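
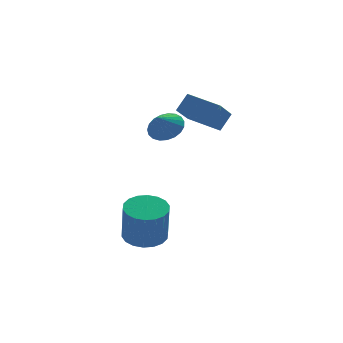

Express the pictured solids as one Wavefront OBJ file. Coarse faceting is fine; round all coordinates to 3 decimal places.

v 0.301 0.568 3.883
v 0.969 0.775 4.653
v -0.482 2.087 4.155
v 0.186 2.294 4.924
v 1.234 1.226 2.896
v 1.902 1.433 3.665
v 0.451 2.745 3.167
v 1.119 2.952 3.937
v -0.936 2.177 3.209
v -0.397 1.512 3.365
v -1.504 1.903 4.011
v -0.248 1.777 3.561
v -0.218 2.111 3.696
v -0.312 2.457 3.747
v -0.514 2.754 3.705
v -0.789 2.951 3.577
v -1.09 3.014 3.386
v -1.364 2.933 3.164
v -1.564 2.72 2.95
v -1.655 2.414 2.781
v -1.622 2.066 2.686
v -1.47 1.738 2.681
v -1.227 1.485 2.768
v -0.932 1.352 2.931
v -0.639 1.362 3.142
v -2.951 0.279 -2.06
v -2.224 -0.401 -2.156
v -2.362 -0.819 -0.236
v -3.089 -0.139 -0.14
v -2 -0.029 -2.059
v -2.137 -0.447 -0.139
v -1.964 0.404 -1.962
v -2.101 -0.014 -0.042
v -2.123 0.812 -1.885
v -2.261 0.394 0.035
v -2.447 1.115 -1.842
v -2.585 0.697 0.078
v -2.87 1.252 -1.843
v -3.008 0.834 0.078
v -3.31 1.196 -1.886
v -3.447 0.778 0.034
v -3.678 0.959 -1.964
v -3.816 0.541 -0.044
v -3.903 0.587 -2.061
v -4.04 0.169 -0.141
v -3.939 0.154 -2.158
v -4.076 -0.264 -0.238
v -3.779 -0.254 -2.235
v -3.917 -0.672 -0.315
v -3.455 -0.557 -2.278
v -3.593 -0.975 -0.358
v -3.032 -0.694 -2.278
v -3.17 -1.112 -0.357
v -2.593 -0.638 -2.234
v -2.73 -1.056 -0.314
f 2 4 1
f 5 2 1
f 1 4 3
f 3 5 1
f 2 8 4
f 6 2 5
f 6 8 2
f 4 8 3
f 7 5 3
f 3 8 7
f 7 6 5
f 8 6 7
f 10 9 12
f 10 12 11
f 12 9 13
f 12 13 11
f 13 9 14
f 13 14 11
f 14 9 15
f 14 15 11
f 15 9 16
f 15 16 11
f 16 9 17
f 16 17 11
f 17 9 18
f 17 18 11
f 18 9 19
f 18 19 11
f 19 9 20
f 19 20 11
f 20 9 21
f 20 21 11
f 21 9 22
f 21 22 11
f 22 9 23
f 22 23 11
f 23 9 24
f 23 24 11
f 24 9 25
f 24 25 11
f 25 9 10
f 25 10 11
f 27 26 30
f 27 30 28
f 28 30 31
f 28 31 29
f 30 26 32
f 30 32 31
f 31 32 33
f 31 33 29
f 32 26 34
f 32 34 33
f 33 34 35
f 33 35 29
f 34 26 36
f 34 36 35
f 35 36 37
f 35 37 29
f 36 26 38
f 36 38 37
f 37 38 39
f 37 39 29
f 38 26 40
f 38 40 39
f 39 40 41
f 39 41 29
f 40 26 42
f 40 42 41
f 41 42 43
f 41 43 29
f 42 26 44
f 42 44 43
f 43 44 45
f 43 45 29
f 44 26 46
f 44 46 45
f 45 46 47
f 45 47 29
f 46 26 48
f 46 48 47
f 47 48 49
f 47 49 29
f 48 26 50
f 48 50 49
f 49 50 51
f 49 51 29
f 50 26 52
f 50 52 51
f 51 52 53
f 51 53 29
f 52 26 54
f 52 54 53
f 53 54 55
f 53 55 29
f 54 26 27
f 54 27 55
f 55 27 28
f 55 28 29



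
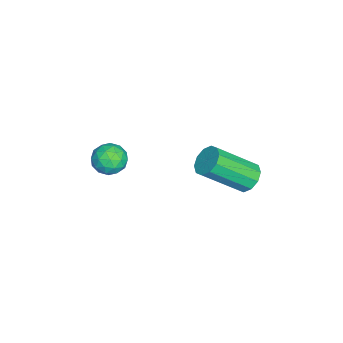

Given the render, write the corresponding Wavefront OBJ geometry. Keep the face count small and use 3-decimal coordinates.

v -2.55 -1.764 3.745
v -2.073 -1.385 3.413
v -1.747 -2.215 4.387
v -1.27 -1.836 4.055
v -1.729 -1.527 4.473
v -2.226 -1.248 4.076
v -1.594 -2.352 3.724
v -2.091 -2.073 3.327
v -1.482 -1.749 3.4
v -1.565 -1.239 3.863
v -2.255 -2.361 3.937
v -2.338 -1.851 4.4
v -2.382 -1.535 3.522
v -1.438 -2.065 4.278
v -1.708 -1.883 4.523
v -1.427 -1.661 4.328
v -2.472 -1.454 3.912
v -2.191 -1.231 3.717
v -1.989 -1.315 4.34
v -1.629 -2.369 4.083
v -1.348 -2.146 3.888
v -2.393 -1.939 3.472
v -2.112 -1.717 3.277
v -1.831 -2.285 3.46
v -1.754 -1.526 3.32
v -1.282 -1.791 3.698
v -1.473 -2.095 3.503
v -1.764 -1.931 3.27
v -1.803 -1.226 3.592
v -1.331 -1.491 3.97
v -1.601 -1.309 4.215
v -1.893 -1.145 3.982
v -1.456 -1.44 3.585
v -2.489 -2.109 3.83
v -2.017 -2.374 4.208
v -1.927 -2.455 3.818
v -2.219 -2.291 3.585
v -2.538 -1.809 4.102
v -2.066 -2.074 4.48
v -2.056 -1.669 4.53
v -2.347 -1.505 4.297
v -2.364 -2.16 4.215
v -2.876 2.937 2.713
v -2.261 3.145 2.682
v -1.729 1.75 3.937
v -2.344 1.543 3.967
v -2.444 3.343 2.98
v -1.912 1.948 4.235
v -2.792 3.386 3.176
v -2.26 1.991 4.43
v -3.172 3.258 3.195
v -2.64 1.863 4.449
v -3.439 3.007 3.029
v -2.907 1.612 4.284
v -3.491 2.73 2.743
v -2.959 1.335 3.998
v -3.308 2.532 2.445
v -2.776 1.137 3.7
v -2.96 2.489 2.25
v -2.428 1.094 3.504
v -2.58 2.617 2.231
v -2.048 1.222 3.485
v -2.313 2.868 2.396
v -1.781 1.473 3.651
f 1 38 17
f 38 12 41
f 17 41 6
f 38 41 17
f 1 17 13
f 17 6 18
f 13 18 2
f 17 18 13
f 1 13 22
f 13 2 23
f 22 23 8
f 13 23 22
f 1 22 34
f 22 8 37
f 34 37 11
f 22 37 34
f 1 34 38
f 34 11 42
f 38 42 12
f 34 42 38
f 2 18 29
f 18 6 32
f 29 32 10
f 18 32 29
f 6 41 19
f 41 12 40
f 19 40 5
f 41 40 19
f 12 42 39
f 42 11 35
f 39 35 3
f 42 35 39
f 11 37 36
f 37 8 24
f 36 24 7
f 37 24 36
f 8 23 28
f 23 2 25
f 28 25 9
f 23 25 28
f 4 30 16
f 30 10 31
f 16 31 5
f 30 31 16
f 4 16 14
f 16 5 15
f 14 15 3
f 16 15 14
f 4 14 21
f 14 3 20
f 21 20 7
f 14 20 21
f 4 21 26
f 21 7 27
f 26 27 9
f 21 27 26
f 4 26 30
f 26 9 33
f 30 33 10
f 26 33 30
f 5 31 19
f 31 10 32
f 19 32 6
f 31 32 19
f 3 15 39
f 15 5 40
f 39 40 12
f 15 40 39
f 7 20 36
f 20 3 35
f 36 35 11
f 20 35 36
f 9 27 28
f 27 7 24
f 28 24 8
f 27 24 28
f 10 33 29
f 33 9 25
f 29 25 2
f 33 25 29
f 44 43 47
f 44 47 45
f 45 47 48
f 45 48 46
f 47 43 49
f 47 49 48
f 48 49 50
f 48 50 46
f 49 43 51
f 49 51 50
f 50 51 52
f 50 52 46
f 51 43 53
f 51 53 52
f 52 53 54
f 52 54 46
f 53 43 55
f 53 55 54
f 54 55 56
f 54 56 46
f 55 43 57
f 55 57 56
f 56 57 58
f 56 58 46
f 57 43 59
f 57 59 58
f 58 59 60
f 58 60 46
f 59 43 61
f 59 61 60
f 60 61 62
f 60 62 46
f 61 43 63
f 61 63 62
f 62 63 64
f 62 64 46
f 63 43 44
f 63 44 64
f 64 44 45
f 64 45 46



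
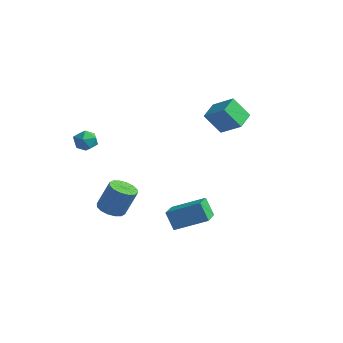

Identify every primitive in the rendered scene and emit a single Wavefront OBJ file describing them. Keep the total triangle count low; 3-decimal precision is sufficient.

v -1.764 -2.873 1.775
v -1.208 -3.321 1.816
v -2.352 -3.659 1.164
v -1.796 -4.107 1.205
v -2.176 -3.954 1.791
v -1.813 -3.468 2.169
v -1.747 -3.512 0.811
v -1.384 -3.026 1.189
v -1.198 -3.716 1.221
v -1.463 -3.989 1.826
v -2.097 -2.991 1.154
v -2.362 -3.264 1.759
v -2.023 -1.509 -4.292
v -1.263 -1.531 -4.539
v -0.736 -1.114 -2.955
v -1.497 -1.091 -2.708
v -1.384 -1.14 -4.601
v -0.858 -0.723 -3.018
v -1.677 -0.848 -4.581
v -1.151 -0.431 -2.997
v -2.063 -0.733 -4.483
v -1.536 -0.316 -2.899
v -2.438 -0.826 -4.334
v -1.911 -0.409 -2.75
v -2.702 -1.102 -4.173
v -2.175 -0.684 -2.59
v -2.784 -1.486 -4.045
v -2.257 -1.069 -2.461
v -2.662 -1.877 -3.982
v -2.136 -1.46 -2.399
v -2.369 -2.169 -4.003
v -1.843 -1.752 -2.419
v -1.984 -2.284 -4.101
v -1.457 -1.867 -2.517
v -1.609 -2.191 -4.25
v -1.082 -1.774 -2.666
v -1.345 -1.916 -4.41
v -0.818 -1.498 -2.827
v 2.658 -1.43 -3.692
v 2.108 -1.424 -2.682
v 3.988 -0.381 -2.974
v 3.439 -0.375 -1.964
v 3.481 -2.785 -3.236
v 2.932 -2.779 -2.226
v 4.812 -1.736 -2.518
v 4.262 -1.73 -1.508
v 1.42 3.094 0.727
v 0.75 2.529 1.907
v 1.078 4.205 1.064
v 0.408 3.64 2.244
v 2.652 3.24 1.496
v 1.982 2.675 2.676
v 2.31 4.351 1.833
v 1.64 3.786 3.013
f 1 12 6
f 1 6 2
f 1 2 8
f 1 8 11
f 1 11 12
f 2 6 10
f 6 12 5
f 12 11 3
f 11 8 7
f 8 2 9
f 4 10 5
f 4 5 3
f 4 3 7
f 4 7 9
f 4 9 10
f 5 10 6
f 3 5 12
f 7 3 11
f 9 7 8
f 10 9 2
f 14 13 17
f 14 17 15
f 15 17 18
f 15 18 16
f 17 13 19
f 17 19 18
f 18 19 20
f 18 20 16
f 19 13 21
f 19 21 20
f 20 21 22
f 20 22 16
f 21 13 23
f 21 23 22
f 22 23 24
f 22 24 16
f 23 13 25
f 23 25 24
f 24 25 26
f 24 26 16
f 25 13 27
f 25 27 26
f 26 27 28
f 26 28 16
f 27 13 29
f 27 29 28
f 28 29 30
f 28 30 16
f 29 13 31
f 29 31 30
f 30 31 32
f 30 32 16
f 31 13 33
f 31 33 32
f 32 33 34
f 32 34 16
f 33 13 35
f 33 35 34
f 34 35 36
f 34 36 16
f 35 13 37
f 35 37 36
f 36 37 38
f 36 38 16
f 37 13 14
f 37 14 38
f 38 14 15
f 38 15 16
f 40 42 39
f 43 40 39
f 39 42 41
f 41 43 39
f 40 46 42
f 44 40 43
f 44 46 40
f 42 46 41
f 45 43 41
f 41 46 45
f 45 44 43
f 46 44 45
f 48 50 47
f 51 48 47
f 47 50 49
f 49 51 47
f 48 54 50
f 52 48 51
f 52 54 48
f 50 54 49
f 53 51 49
f 49 54 53
f 53 52 51
f 54 52 53



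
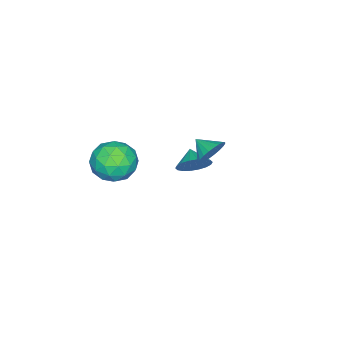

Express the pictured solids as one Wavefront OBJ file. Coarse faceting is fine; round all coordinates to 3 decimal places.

v -2.443 0.838 -3.344
v -1.724 0.53 -2.769
v -3.137 0.202 -2.816
v -1.877 0.873 -2.557
v -2.142 1.21 -2.5
v -2.466 1.472 -2.61
v -2.786 1.609 -2.866
v -3.037 1.594 -3.216
v -3.171 1.428 -3.592
v -3.161 1.146 -3.919
v -3.008 0.803 -4.131
v -2.743 0.467 -4.188
v -2.419 0.204 -4.077
v -2.099 0.067 -3.822
v -1.848 0.083 -3.471
v -1.714 0.248 -3.096
v 3.478 0.914 0.642
v 4.143 1.106 1.685
v 3.597 -1.086 0.935
v 4.262 -0.894 1.978
v 3.051 -0.58 1.941
v 2.977 0.656 1.76
v 4.763 -0.636 0.86
v 4.689 0.6 0.679
v 4.936 0.148 1.82
v 3.879 0.183 2.487
v 3.861 -0.163 0.133
v 2.804 -0.128 0.8
v 3.8 1.185 1.138
v 3.94 -1.165 1.482
v 3.229 -0.981 1.46
v 3.619 -0.868 2.073
v 3.115 0.921 1.182
v 3.506 1.034 1.794
v 2.864 0.043 1.945
v 4.234 -1.014 0.826
v 4.625 -0.901 1.438
v 4.121 0.888 0.547
v 4.511 1.001 1.16
v 4.876 -0.023 0.675
v 4.657 0.736 1.83
v 4.727 -0.44 2.002
v 5.021 -0.288 1.345
v 4.978 0.438 1.239
v 4.035 0.756 2.222
v 4.105 -0.419 2.395
v 3.394 -0.235 2.373
v 3.35 0.491 2.266
v 4.502 0.193 2.302
v 3.635 0.439 0.225
v 3.705 -0.736 0.398
v 4.39 -0.471 0.354
v 4.346 0.255 0.247
v 3.013 0.46 0.618
v 3.083 -0.716 0.79
v 2.762 -0.418 1.381
v 2.719 0.308 1.275
v 3.238 -0.173 0.318
v 1.862 4.2 2.23
v 2.205 3.783 1.523
v 1.658 3.22 2.71
v 2.487 3.822 1.722
v 2.674 3.918 1.999
v 2.737 4.058 2.31
v 2.666 4.219 2.61
v 2.474 4.377 2.852
v 2.188 4.509 2.999
v 1.852 4.593 3.029
v 1.518 4.617 2.937
v 1.236 4.578 2.738
v 1.05 4.482 2.461
v 0.987 4.342 2.15
v 1.057 4.181 1.85
v 1.25 4.023 1.609
v 1.536 3.891 1.462
v 1.871 3.807 1.432
f 2 1 4
f 2 4 3
f 4 1 5
f 4 5 3
f 5 1 6
f 5 6 3
f 6 1 7
f 6 7 3
f 7 1 8
f 7 8 3
f 8 1 9
f 8 9 3
f 9 1 10
f 9 10 3
f 10 1 11
f 10 11 3
f 11 1 12
f 11 12 3
f 12 1 13
f 12 13 3
f 13 1 14
f 13 14 3
f 14 1 15
f 14 15 3
f 15 1 16
f 15 16 3
f 16 1 2
f 16 2 3
f 17 54 33
f 54 28 57
f 33 57 22
f 54 57 33
f 17 33 29
f 33 22 34
f 29 34 18
f 33 34 29
f 17 29 38
f 29 18 39
f 38 39 24
f 29 39 38
f 17 38 50
f 38 24 53
f 50 53 27
f 38 53 50
f 17 50 54
f 50 27 58
f 54 58 28
f 50 58 54
f 18 34 45
f 34 22 48
f 45 48 26
f 34 48 45
f 22 57 35
f 57 28 56
f 35 56 21
f 57 56 35
f 28 58 55
f 58 27 51
f 55 51 19
f 58 51 55
f 27 53 52
f 53 24 40
f 52 40 23
f 53 40 52
f 24 39 44
f 39 18 41
f 44 41 25
f 39 41 44
f 20 46 32
f 46 26 47
f 32 47 21
f 46 47 32
f 20 32 30
f 32 21 31
f 30 31 19
f 32 31 30
f 20 30 37
f 30 19 36
f 37 36 23
f 30 36 37
f 20 37 42
f 37 23 43
f 42 43 25
f 37 43 42
f 20 42 46
f 42 25 49
f 46 49 26
f 42 49 46
f 21 47 35
f 47 26 48
f 35 48 22
f 47 48 35
f 19 31 55
f 31 21 56
f 55 56 28
f 31 56 55
f 23 36 52
f 36 19 51
f 52 51 27
f 36 51 52
f 25 43 44
f 43 23 40
f 44 40 24
f 43 40 44
f 26 49 45
f 49 25 41
f 45 41 18
f 49 41 45
f 60 59 62
f 60 62 61
f 62 59 63
f 62 63 61
f 63 59 64
f 63 64 61
f 64 59 65
f 64 65 61
f 65 59 66
f 65 66 61
f 66 59 67
f 66 67 61
f 67 59 68
f 67 68 61
f 68 59 69
f 68 69 61
f 69 59 70
f 69 70 61
f 70 59 71
f 70 71 61
f 71 59 72
f 71 72 61
f 72 59 73
f 72 73 61
f 73 59 74
f 73 74 61
f 74 59 75
f 74 75 61
f 75 59 76
f 75 76 61
f 76 59 60
f 76 60 61



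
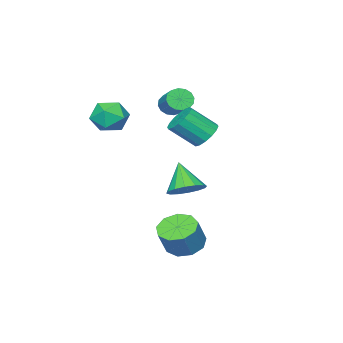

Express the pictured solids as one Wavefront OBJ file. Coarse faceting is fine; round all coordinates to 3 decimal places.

v 0.449 -2.191 1.954
v 1.177 -2.684 1.397
v -0.337 -3.656 2.223
v 0.391 -4.149 1.666
v 0.633 -3.739 2.591
v 1.119 -2.834 2.425
v -0.279 -3.506 1.195
v 0.207 -2.601 1.029
v 0.727 -3.497 0.927
v 1.291 -3.641 1.791
v -0.451 -2.699 1.829
v 0.113 -2.843 2.693
v -1.864 0.833 0.979
v -1.163 1.057 0.594
v -0.275 0.17 1.696
v -0.976 -0.053 2.081
v -1.229 1.361 0.891
v -0.341 0.474 1.993
v -1.465 1.523 1.212
v -0.576 0.636 2.314
v -1.807 1.5 1.47
v -0.919 0.613 2.572
v -2.165 1.299 1.597
v -1.277 0.412 2.698
v -2.442 0.973 1.558
v -1.554 0.086 2.66
v -2.565 0.61 1.364
v -1.677 -0.277 2.466
v -2.499 0.306 1.067
v -1.611 -0.581 2.169
v -2.264 0.144 0.746
v -1.375 -0.743 1.848
v -1.921 0.167 0.488
v -1.033 -0.72 1.59
v -1.563 0.368 0.362
v -0.675 -0.519 1.463
v -1.286 0.694 0.4
v -0.398 -0.193 1.502
v 1.215 2.367 -4.514
v 2.016 1.972 -4.917
v 2.746 2.138 -3.629
v 1.945 2.533 -3.226
v 2.019 2.637 -5.005
v 2.749 2.803 -3.716
v 1.646 3.175 -4.863
v 2.376 3.341 -3.574
v 1.071 3.336 -4.557
v 1.801 3.501 -3.269
v 0.564 3.043 -4.232
v 1.294 3.209 -2.944
v 0.361 2.434 -4.039
v 1.091 2.6 -2.75
v 0.558 1.794 -4.068
v 1.288 1.959 -2.779
v 1.062 1.422 -4.306
v 1.792 1.588 -3.018
v 1.638 1.492 -4.641
v 2.368 1.658 -3.353
v -2.631 -1.105 -3.267
v -1.949 -1.784 -3.496
v -3.069 -2.035 -1.813
v -1.703 -1.443 -3.203
v -1.706 -1.011 -2.928
v -1.957 -0.604 -2.743
v -2.388 -0.331 -2.698
v -2.885 -0.266 -2.806
v -3.314 -0.425 -3.037
v -3.56 -0.767 -3.33
v -3.557 -1.199 -3.605
v -3.306 -1.606 -3.79
v -2.874 -1.878 -3.835
v -2.377 -1.943 -3.727
v -4.262 -3.597 1.357
v -3.821 -3.521 0.819
v -3.057 -2.247 1.625
v -3.498 -2.323 2.163
v -4.101 -3.304 0.742
v -3.337 -2.03 1.548
v -4.424 -3.166 0.83
v -3.661 -1.892 1.636
v -4.704 -3.144 1.059
v -3.94 -1.869 1.865
v -4.865 -3.242 1.368
v -4.102 -1.968 2.174
v -4.865 -3.436 1.674
v -4.101 -2.162 2.48
v -4.703 -3.673 1.895
v -3.939 -2.399 2.701
v -4.423 -3.89 1.972
v -3.659 -2.616 2.778
v -4.099 -4.028 1.884
v -3.336 -2.754 2.69
v -3.82 -4.051 1.655
v -3.056 -2.776 2.461
v -3.658 -3.952 1.346
v -2.895 -2.678 2.152
v -3.659 -3.758 1.04
v -2.895 -2.484 1.846
f 1 12 6
f 1 6 2
f 1 2 8
f 1 8 11
f 1 11 12
f 2 6 10
f 6 12 5
f 12 11 3
f 11 8 7
f 8 2 9
f 4 10 5
f 4 5 3
f 4 3 7
f 4 7 9
f 4 9 10
f 5 10 6
f 3 5 12
f 7 3 11
f 9 7 8
f 10 9 2
f 14 13 17
f 14 17 15
f 15 17 18
f 15 18 16
f 17 13 19
f 17 19 18
f 18 19 20
f 18 20 16
f 19 13 21
f 19 21 20
f 20 21 22
f 20 22 16
f 21 13 23
f 21 23 22
f 22 23 24
f 22 24 16
f 23 13 25
f 23 25 24
f 24 25 26
f 24 26 16
f 25 13 27
f 25 27 26
f 26 27 28
f 26 28 16
f 27 13 29
f 27 29 28
f 28 29 30
f 28 30 16
f 29 13 31
f 29 31 30
f 30 31 32
f 30 32 16
f 31 13 33
f 31 33 32
f 32 33 34
f 32 34 16
f 33 13 35
f 33 35 34
f 34 35 36
f 34 36 16
f 35 13 37
f 35 37 36
f 36 37 38
f 36 38 16
f 37 13 14
f 37 14 38
f 38 14 15
f 38 15 16
f 40 39 43
f 40 43 41
f 41 43 44
f 41 44 42
f 43 39 45
f 43 45 44
f 44 45 46
f 44 46 42
f 45 39 47
f 45 47 46
f 46 47 48
f 46 48 42
f 47 39 49
f 47 49 48
f 48 49 50
f 48 50 42
f 49 39 51
f 49 51 50
f 50 51 52
f 50 52 42
f 51 39 53
f 51 53 52
f 52 53 54
f 52 54 42
f 53 39 55
f 53 55 54
f 54 55 56
f 54 56 42
f 55 39 57
f 55 57 56
f 56 57 58
f 56 58 42
f 57 39 40
f 57 40 58
f 58 40 41
f 58 41 42
f 60 59 62
f 60 62 61
f 62 59 63
f 62 63 61
f 63 59 64
f 63 64 61
f 64 59 65
f 64 65 61
f 65 59 66
f 65 66 61
f 66 59 67
f 66 67 61
f 67 59 68
f 67 68 61
f 68 59 69
f 68 69 61
f 69 59 70
f 69 70 61
f 70 59 71
f 70 71 61
f 71 59 72
f 71 72 61
f 72 59 60
f 72 60 61
f 74 73 77
f 74 77 75
f 75 77 78
f 75 78 76
f 77 73 79
f 77 79 78
f 78 79 80
f 78 80 76
f 79 73 81
f 79 81 80
f 80 81 82
f 80 82 76
f 81 73 83
f 81 83 82
f 82 83 84
f 82 84 76
f 83 73 85
f 83 85 84
f 84 85 86
f 84 86 76
f 85 73 87
f 85 87 86
f 86 87 88
f 86 88 76
f 87 73 89
f 87 89 88
f 88 89 90
f 88 90 76
f 89 73 91
f 89 91 90
f 90 91 92
f 90 92 76
f 91 73 93
f 91 93 92
f 92 93 94
f 92 94 76
f 93 73 95
f 93 95 94
f 94 95 96
f 94 96 76
f 95 73 97
f 95 97 96
f 96 97 98
f 96 98 76
f 97 73 74
f 97 74 98
f 98 74 75
f 98 75 76



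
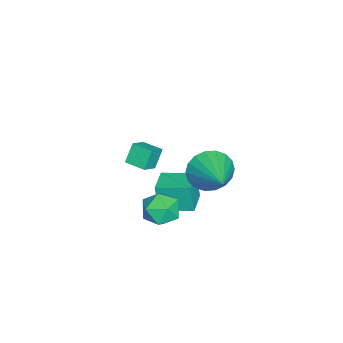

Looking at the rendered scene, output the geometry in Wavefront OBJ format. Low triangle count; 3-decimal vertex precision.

v 2.689 1.041 2.185
v 3.223 0.572 1.57
v 4.171 1.799 2.895
v 3.138 0.928 1.367
v 2.964 1.306 1.326
v 2.736 1.632 1.456
v 2.498 1.841 1.729
v 2.298 1.891 2.093
v 2.176 1.773 2.475
v 2.155 1.511 2.8
v 2.239 1.155 3.003
v 2.413 0.776 3.044
v 2.641 0.45 2.915
v 2.879 0.242 2.641
v 3.079 0.191 2.277
v 3.202 0.309 1.895
v -1.766 -2.848 -1.994
v -2.259 -2.642 -1.185
v -1.438 -1.988 -2.013
v -1.931 -1.783 -1.203
v -1.029 -3.117 -1.477
v -1.522 -2.912 -0.667
v -0.701 -2.258 -1.495
v -1.194 -2.052 -0.686
v 0.295 -1.206 -1.989
v 0.152 -1.384 -0.74
v 0.255 0.19 -1.795
v 0.113 0.012 -0.546
v 1.467 -1.192 -1.854
v 1.325 -1.37 -0.605
v 1.428 0.204 -1.66
v 1.285 0.026 -0.411
v 2.902 -0.114 0.425
v 3.454 0.017 -0.197
v 2.986 -1.457 0.217
v 3.538 -1.326 -0.405
v 3.758 -1.172 0.392
v 3.706 -0.342 0.521
v 2.734 -1.098 -0.501
v 2.682 -0.268 -0.372
v 3.35 -0.591 -0.769
v 3.983 -0.637 -0.217
v 2.457 -0.803 0.237
v 3.09 -0.849 0.789
f 2 1 4
f 2 4 3
f 4 1 5
f 4 5 3
f 5 1 6
f 5 6 3
f 6 1 7
f 6 7 3
f 7 1 8
f 7 8 3
f 8 1 9
f 8 9 3
f 9 1 10
f 9 10 3
f 10 1 11
f 10 11 3
f 11 1 12
f 11 12 3
f 12 1 13
f 12 13 3
f 13 1 14
f 13 14 3
f 14 1 15
f 14 15 3
f 15 1 16
f 15 16 3
f 16 1 2
f 16 2 3
f 18 20 17
f 21 18 17
f 17 20 19
f 19 21 17
f 18 24 20
f 22 18 21
f 22 24 18
f 20 24 19
f 23 21 19
f 19 24 23
f 23 22 21
f 24 22 23
f 26 28 25
f 29 26 25
f 25 28 27
f 27 29 25
f 26 32 28
f 30 26 29
f 30 32 26
f 28 32 27
f 31 29 27
f 27 32 31
f 31 30 29
f 32 30 31
f 33 44 38
f 33 38 34
f 33 34 40
f 33 40 43
f 33 43 44
f 34 38 42
f 38 44 37
f 44 43 35
f 43 40 39
f 40 34 41
f 36 42 37
f 36 37 35
f 36 35 39
f 36 39 41
f 36 41 42
f 37 42 38
f 35 37 44
f 39 35 43
f 41 39 40
f 42 41 34



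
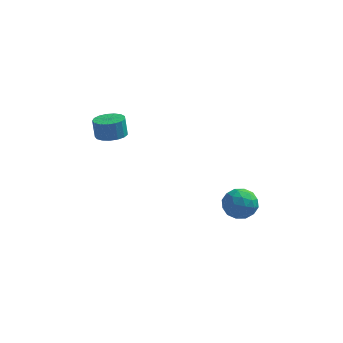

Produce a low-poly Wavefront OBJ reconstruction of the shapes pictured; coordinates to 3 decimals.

v 2.782 -2.039 -2.743
v 3.786 -1.985 -2.262
v 3.474 -3.035 -4.078
v 4.478 -2.981 -3.597
v 3.661 -3.568 -3.117
v 3.233 -2.953 -2.292
v 4.027 -2.067 -4.048
v 3.599 -1.452 -3.223
v 4.555 -2.003 -3.069
v 4.329 -2.931 -2.494
v 2.931 -2.089 -3.846
v 2.705 -3.017 -3.271
v 3.223 -1.925 -2.386
v 4.037 -3.095 -3.954
v 3.556 -3.44 -3.673
v 4.147 -3.409 -3.39
v 2.898 -2.493 -2.403
v 3.489 -2.462 -2.121
v 3.415 -3.392 -2.623
v 3.771 -2.558 -4.219
v 4.362 -2.527 -3.937
v 3.113 -1.611 -2.95
v 3.704 -1.58 -2.667
v 3.845 -1.628 -3.717
v 4.266 -1.904 -2.577
v 4.672 -2.489 -3.361
v 4.407 -1.952 -3.626
v 4.156 -1.59 -3.141
v 4.133 -2.449 -2.239
v 4.539 -3.034 -3.023
v 4.059 -3.379 -2.741
v 3.808 -3.017 -2.257
v 4.585 -2.459 -2.713
v 2.721 -1.986 -3.317
v 3.127 -2.571 -4.101
v 3.452 -2.003 -4.083
v 3.201 -1.641 -3.599
v 2.588 -2.531 -2.979
v 2.994 -3.116 -3.763
v 3.104 -3.43 -3.199
v 2.853 -3.068 -2.714
v 2.675 -2.561 -3.627
v -3.666 -2.66 1.848
v -3.15 -3.411 2.035
v -3.319 -3.231 3.22
v -3.834 -2.48 3.032
v -2.854 -3.078 2.027
v -3.023 -2.898 3.211
v -2.745 -2.649 1.977
v -2.914 -2.47 3.162
v -2.846 -2.223 1.898
v -3.015 -2.043 3.083
v -3.135 -1.897 1.808
v -3.304 -1.717 2.992
v -3.546 -1.746 1.726
v -3.715 -1.566 2.911
v -3.984 -1.804 1.672
v -4.153 -1.624 2.857
v -4.349 -2.058 1.659
v -4.518 -1.878 2.843
v -4.557 -2.45 1.689
v -4.726 -2.27 2.873
v -4.562 -2.89 1.755
v -4.731 -2.71 2.939
v -4.361 -3.278 1.842
v -4.53 -3.098 3.027
v -4 -3.523 1.931
v -4.169 -3.344 3.116
v -3.563 -3.572 2.001
v -3.732 -3.392 3.185
f 1 38 17
f 38 12 41
f 17 41 6
f 38 41 17
f 1 17 13
f 17 6 18
f 13 18 2
f 17 18 13
f 1 13 22
f 13 2 23
f 22 23 8
f 13 23 22
f 1 22 34
f 22 8 37
f 34 37 11
f 22 37 34
f 1 34 38
f 34 11 42
f 38 42 12
f 34 42 38
f 2 18 29
f 18 6 32
f 29 32 10
f 18 32 29
f 6 41 19
f 41 12 40
f 19 40 5
f 41 40 19
f 12 42 39
f 42 11 35
f 39 35 3
f 42 35 39
f 11 37 36
f 37 8 24
f 36 24 7
f 37 24 36
f 8 23 28
f 23 2 25
f 28 25 9
f 23 25 28
f 4 30 16
f 30 10 31
f 16 31 5
f 30 31 16
f 4 16 14
f 16 5 15
f 14 15 3
f 16 15 14
f 4 14 21
f 14 3 20
f 21 20 7
f 14 20 21
f 4 21 26
f 21 7 27
f 26 27 9
f 21 27 26
f 4 26 30
f 26 9 33
f 30 33 10
f 26 33 30
f 5 31 19
f 31 10 32
f 19 32 6
f 31 32 19
f 3 15 39
f 15 5 40
f 39 40 12
f 15 40 39
f 7 20 36
f 20 3 35
f 36 35 11
f 20 35 36
f 9 27 28
f 27 7 24
f 28 24 8
f 27 24 28
f 10 33 29
f 33 9 25
f 29 25 2
f 33 25 29
f 44 43 47
f 44 47 45
f 45 47 48
f 45 48 46
f 47 43 49
f 47 49 48
f 48 49 50
f 48 50 46
f 49 43 51
f 49 51 50
f 50 51 52
f 50 52 46
f 51 43 53
f 51 53 52
f 52 53 54
f 52 54 46
f 53 43 55
f 53 55 54
f 54 55 56
f 54 56 46
f 55 43 57
f 55 57 56
f 56 57 58
f 56 58 46
f 57 43 59
f 57 59 58
f 58 59 60
f 58 60 46
f 59 43 61
f 59 61 60
f 60 61 62
f 60 62 46
f 61 43 63
f 61 63 62
f 62 63 64
f 62 64 46
f 63 43 65
f 63 65 64
f 64 65 66
f 64 66 46
f 65 43 67
f 65 67 66
f 66 67 68
f 66 68 46
f 67 43 69
f 67 69 68
f 68 69 70
f 68 70 46
f 69 43 44
f 69 44 70
f 70 44 45
f 70 45 46



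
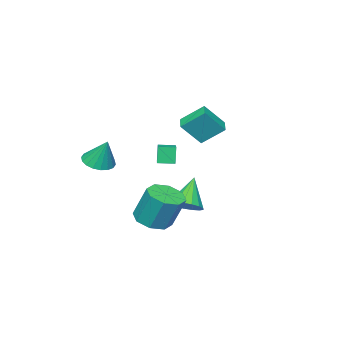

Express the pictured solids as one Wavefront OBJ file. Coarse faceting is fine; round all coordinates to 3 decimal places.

v 3.369 -3.824 1.615
v 4.256 -3.801 1.555
v 3.451 -3.096 3.105
v 4.148 -3.457 1.392
v 3.885 -3.185 1.274
v 3.52 -3.04 1.223
v 3.125 -3.05 1.25
v 2.778 -3.214 1.349
v 2.549 -3.498 1.501
v 2.481 -3.848 1.676
v 2.59 -4.192 1.839
v 2.852 -4.464 1.957
v 3.217 -4.609 2.008
v 3.612 -4.599 1.981
v 3.959 -4.435 1.882
v 4.189 -4.15 1.73
v -0.189 -1.196 -1.849
v 0.599 -1.223 -1.338
v -1.251 -1.564 -0.231
v 0.475 -0.791 -1.321
v 0.198 -0.452 -1.426
v -0.167 -0.283 -1.627
v -0.537 -0.324 -1.88
v -0.828 -0.564 -2.125
v -0.972 -0.95 -2.307
v -0.937 -1.391 -2.384
v -0.731 -1.789 -2.339
v -0.4 -2.05 -2.181
v -0.021 -2.116 -1.948
v 0.319 -1.971 -1.692
v 0.543 -1.649 -1.471
v 1.523 -0.39 1.915
v 1.294 -0.537 2.898
v 2.998 0.971 2.463
v 2.769 0.823 3.446
v 2.111 -1.043 1.954
v 1.882 -1.191 2.937
v 3.586 0.317 2.502
v 3.357 0.17 3.485
v 3.114 -0.425 -1.567
v 3.943 0.152 -1.765
v 3.816 0.963 0.07
v 2.986 0.385 0.267
v 3.271 0.51 -1.97
v 3.144 1.32 -0.135
v 2.507 0.32 -1.939
v 2.38 1.13 -0.104
v 2.098 -0.307 -1.69
v 1.971 0.504 0.145
v 2.284 -1.003 -1.37
v 2.157 -0.192 0.465
v 2.956 -1.36 -1.165
v 2.829 -0.55 0.67
v 3.72 -1.17 -1.196
v 3.593 -0.36 0.639
v 4.129 -0.544 -1.445
v 4.002 0.267 0.39
v -3.497 -3.101 1.792
v -4.173 -2.04 2.797
v -2.801 -2.459 1.582
v -3.476 -1.398 2.587
v -2.564 -3.702 3.053
v -3.239 -2.641 4.058
v -1.867 -3.06 2.843
v -2.543 -1.999 3.848
f 2 1 4
f 2 4 3
f 4 1 5
f 4 5 3
f 5 1 6
f 5 6 3
f 6 1 7
f 6 7 3
f 7 1 8
f 7 8 3
f 8 1 9
f 8 9 3
f 9 1 10
f 9 10 3
f 10 1 11
f 10 11 3
f 11 1 12
f 11 12 3
f 12 1 13
f 12 13 3
f 13 1 14
f 13 14 3
f 14 1 15
f 14 15 3
f 15 1 16
f 15 16 3
f 16 1 2
f 16 2 3
f 18 17 20
f 18 20 19
f 20 17 21
f 20 21 19
f 21 17 22
f 21 22 19
f 22 17 23
f 22 23 19
f 23 17 24
f 23 24 19
f 24 17 25
f 24 25 19
f 25 17 26
f 25 26 19
f 26 17 27
f 26 27 19
f 27 17 28
f 27 28 19
f 28 17 29
f 28 29 19
f 29 17 30
f 29 30 19
f 30 17 31
f 30 31 19
f 31 17 18
f 31 18 19
f 33 35 32
f 36 33 32
f 32 35 34
f 34 36 32
f 33 39 35
f 37 33 36
f 37 39 33
f 35 39 34
f 38 36 34
f 34 39 38
f 38 37 36
f 39 37 38
f 41 40 44
f 41 44 42
f 42 44 45
f 42 45 43
f 44 40 46
f 44 46 45
f 45 46 47
f 45 47 43
f 46 40 48
f 46 48 47
f 47 48 49
f 47 49 43
f 48 40 50
f 48 50 49
f 49 50 51
f 49 51 43
f 50 40 52
f 50 52 51
f 51 52 53
f 51 53 43
f 52 40 54
f 52 54 53
f 53 54 55
f 53 55 43
f 54 40 56
f 54 56 55
f 55 56 57
f 55 57 43
f 56 40 41
f 56 41 57
f 57 41 42
f 57 42 43
f 59 61 58
f 62 59 58
f 58 61 60
f 60 62 58
f 59 65 61
f 63 59 62
f 63 65 59
f 61 65 60
f 64 62 60
f 60 65 64
f 64 63 62
f 65 63 64



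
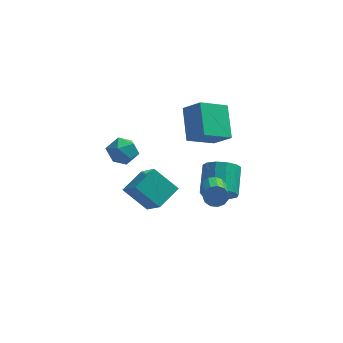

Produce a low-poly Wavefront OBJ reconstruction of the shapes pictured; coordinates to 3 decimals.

v 1.363 3.185 -3.145
v 1.883 3.643 -3.852
v 1.916 5.134 -2.862
v 1.397 4.675 -2.155
v 1.345 3.732 -3.969
v 1.378 5.223 -2.979
v 0.813 3.648 -3.825
v 0.846 5.139 -2.835
v 0.455 3.417 -3.464
v 0.489 4.907 -2.474
v 0.387 3.111 -3.002
v 0.42 4.602 -2.012
v 0.628 2.829 -2.586
v 0.661 4.32 -1.596
v 1.103 2.66 -2.347
v 1.136 4.151 -1.357
v 1.66 2.658 -2.361
v 1.693 4.148 -1.371
v 2.124 2.822 -2.625
v 2.157 4.313 -1.635
v 2.346 3.102 -3.053
v 2.379 4.593 -2.063
v 2.256 3.408 -3.511
v 2.289 4.899 -2.521
v 1.092 2.831 -2.294
v 1.531 2.699 -2.755
v 1.766 0.938 -2.028
v 1.328 1.069 -1.566
v 1.717 2.84 -2.473
v 1.953 1.079 -1.746
v 1.705 2.978 -2.134
v 1.94 1.217 -1.407
v 1.498 3.07 -1.846
v 1.734 1.309 -1.118
v 1.162 3.085 -1.7
v 1.398 1.324 -0.972
v 0.805 3.02 -1.742
v 1.04 1.259 -1.015
v 0.538 2.894 -1.96
v 0.774 1.133 -1.232
v 0.447 2.749 -2.283
v 0.683 0.987 -1.556
v 0.561 2.629 -2.61
v 0.797 0.868 -1.883
v 0.844 2.573 -2.837
v 1.08 0.812 -2.109
v 1.205 2.599 -2.891
v 1.441 0.838 -2.163
v 0.725 1.071 3.045
v 0.409 2.624 4.281
v -0.169 1.566 2.194
v -0.485 3.119 3.431
v 2.005 1.981 2.229
v 1.689 3.534 3.466
v 1.111 2.476 1.379
v 0.795 4.029 2.615
v -3.421 -0.702 3.517
v -2.8 -0.83 2.933
v -3.12 -1.93 4.107
v -2.499 -2.058 3.523
v -2.407 -1.445 4.122
v -2.593 -0.686 3.757
v -3.327 -2.074 3.283
v -3.513 -1.315 2.918
v -2.742 -1.678 2.788
v -2.173 -1.289 3.307
v -3.747 -1.471 3.733
v -3.178 -1.082 4.252
v -1.982 0.073 -1.965
v -1.237 -1.017 -0.817
v -3.21 0.418 -0.841
v -2.465 -0.672 0.307
v -1.175 1.192 -1.427
v -0.43 0.102 -0.279
v -2.403 1.537 -0.303
v -1.658 0.447 0.845
f 2 1 5
f 2 5 3
f 3 5 6
f 3 6 4
f 5 1 7
f 5 7 6
f 6 7 8
f 6 8 4
f 7 1 9
f 7 9 8
f 8 9 10
f 8 10 4
f 9 1 11
f 9 11 10
f 10 11 12
f 10 12 4
f 11 1 13
f 11 13 12
f 12 13 14
f 12 14 4
f 13 1 15
f 13 15 14
f 14 15 16
f 14 16 4
f 15 1 17
f 15 17 16
f 16 17 18
f 16 18 4
f 17 1 19
f 17 19 18
f 18 19 20
f 18 20 4
f 19 1 21
f 19 21 20
f 20 21 22
f 20 22 4
f 21 1 23
f 21 23 22
f 22 23 24
f 22 24 4
f 23 1 2
f 23 2 24
f 24 2 3
f 24 3 4
f 26 25 29
f 26 29 27
f 27 29 30
f 27 30 28
f 29 25 31
f 29 31 30
f 30 31 32
f 30 32 28
f 31 25 33
f 31 33 32
f 32 33 34
f 32 34 28
f 33 25 35
f 33 35 34
f 34 35 36
f 34 36 28
f 35 25 37
f 35 37 36
f 36 37 38
f 36 38 28
f 37 25 39
f 37 39 38
f 38 39 40
f 38 40 28
f 39 25 41
f 39 41 40
f 40 41 42
f 40 42 28
f 41 25 43
f 41 43 42
f 42 43 44
f 42 44 28
f 43 25 45
f 43 45 44
f 44 45 46
f 44 46 28
f 45 25 47
f 45 47 46
f 46 47 48
f 46 48 28
f 47 25 26
f 47 26 48
f 48 26 27
f 48 27 28
f 50 52 49
f 53 50 49
f 49 52 51
f 51 53 49
f 50 56 52
f 54 50 53
f 54 56 50
f 52 56 51
f 55 53 51
f 51 56 55
f 55 54 53
f 56 54 55
f 57 68 62
f 57 62 58
f 57 58 64
f 57 64 67
f 57 67 68
f 58 62 66
f 62 68 61
f 68 67 59
f 67 64 63
f 64 58 65
f 60 66 61
f 60 61 59
f 60 59 63
f 60 63 65
f 60 65 66
f 61 66 62
f 59 61 68
f 63 59 67
f 65 63 64
f 66 65 58
f 70 72 69
f 73 70 69
f 69 72 71
f 71 73 69
f 70 76 72
f 74 70 73
f 74 76 70
f 72 76 71
f 75 73 71
f 71 76 75
f 75 74 73
f 76 74 75



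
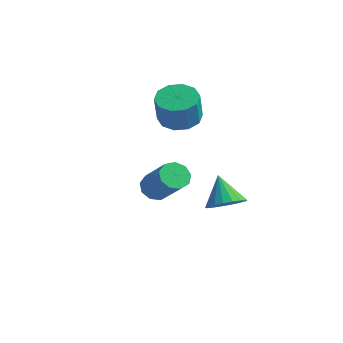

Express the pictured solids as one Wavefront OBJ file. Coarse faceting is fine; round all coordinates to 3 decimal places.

v 1.225 -3.396 0.1
v 1.754 -3.123 -0.323
v 3.184 -3.571 1.177
v 2.655 -3.844 1.6
v 1.564 -2.763 -0.034
v 2.994 -3.211 1.466
v 1.215 -2.699 0.318
v 2.645 -3.147 1.817
v 0.871 -2.961 0.568
v 2.301 -3.409 2.067
v 0.693 -3.427 0.599
v 2.123 -3.875 2.098
v 0.763 -3.878 0.397
v 2.194 -4.326 1.896
v 1.05 -4.103 0.056
v 2.48 -4.551 1.555
v 1.419 -3.998 -0.264
v 2.849 -4.446 1.235
v 1.697 -3.611 -0.414
v 3.127 -4.059 1.086
v 1.958 0.609 -2.721
v 2.587 0.221 -2.108
v 1.062 1.151 -1.459
v 2.742 0.615 -2.166
v 2.742 1.007 -2.335
v 2.587 1.321 -2.58
v 2.307 1.494 -2.853
v 1.958 1.491 -3.1
v 1.61 1.314 -3.271
v 1.33 0.997 -3.334
v 1.175 0.603 -3.275
v 1.175 0.211 -3.107
v 1.33 -0.103 -2.862
v 1.61 -0.276 -2.589
v 1.958 -0.273 -2.342
v 2.307 -0.096 -2.17
v -0.53 0.415 2.079
v 0.325 -0.049 1.808
v 0.545 -0.519 3.311
v -0.31 -0.055 3.581
v 0.467 0.537 1.971
v 0.687 0.067 3.474
v 0.227 1.076 2.174
v 0.448 0.606 3.677
v -0.301 1.363 2.341
v -0.081 0.893 3.844
v -0.917 1.288 2.408
v -0.697 0.818 3.911
v -1.385 0.879 2.349
v -1.165 0.409 3.852
v -1.527 0.293 2.186
v -1.307 -0.177 3.689
v -1.288 -0.246 1.983
v -1.067 -0.716 3.486
v -0.759 -0.533 1.816
v -0.539 -1.003 3.319
v -0.143 -0.458 1.749
v 0.077 -0.928 3.252
f 2 1 5
f 2 5 3
f 3 5 6
f 3 6 4
f 5 1 7
f 5 7 6
f 6 7 8
f 6 8 4
f 7 1 9
f 7 9 8
f 8 9 10
f 8 10 4
f 9 1 11
f 9 11 10
f 10 11 12
f 10 12 4
f 11 1 13
f 11 13 12
f 12 13 14
f 12 14 4
f 13 1 15
f 13 15 14
f 14 15 16
f 14 16 4
f 15 1 17
f 15 17 16
f 16 17 18
f 16 18 4
f 17 1 19
f 17 19 18
f 18 19 20
f 18 20 4
f 19 1 2
f 19 2 20
f 20 2 3
f 20 3 4
f 22 21 24
f 22 24 23
f 24 21 25
f 24 25 23
f 25 21 26
f 25 26 23
f 26 21 27
f 26 27 23
f 27 21 28
f 27 28 23
f 28 21 29
f 28 29 23
f 29 21 30
f 29 30 23
f 30 21 31
f 30 31 23
f 31 21 32
f 31 32 23
f 32 21 33
f 32 33 23
f 33 21 34
f 33 34 23
f 34 21 35
f 34 35 23
f 35 21 36
f 35 36 23
f 36 21 22
f 36 22 23
f 38 37 41
f 38 41 39
f 39 41 42
f 39 42 40
f 41 37 43
f 41 43 42
f 42 43 44
f 42 44 40
f 43 37 45
f 43 45 44
f 44 45 46
f 44 46 40
f 45 37 47
f 45 47 46
f 46 47 48
f 46 48 40
f 47 37 49
f 47 49 48
f 48 49 50
f 48 50 40
f 49 37 51
f 49 51 50
f 50 51 52
f 50 52 40
f 51 37 53
f 51 53 52
f 52 53 54
f 52 54 40
f 53 37 55
f 53 55 54
f 54 55 56
f 54 56 40
f 55 37 57
f 55 57 56
f 56 57 58
f 56 58 40
f 57 37 38
f 57 38 58
f 58 38 39
f 58 39 40



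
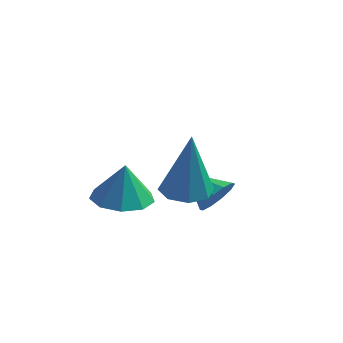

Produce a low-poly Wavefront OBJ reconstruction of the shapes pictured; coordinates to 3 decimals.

v 2.989 0.568 3.014
v 3.468 1.05 2.988
v 3.431 0.232 4.946
v 3.004 1.238 3.127
v 2.531 1.034 3.2
v 2.326 0.557 3.164
v 2.51 0.086 3.04
v 2.975 -0.103 2.901
v 3.448 0.101 2.828
v 3.652 0.579 2.864
v 1.771 3.392 1.562
v 2.099 3.578 2.079
v 0.809 3.268 2.218
v 1.943 3.9 1.911
v 1.721 4.028 1.61
v 1.518 3.913 1.29
v 1.412 3.599 1.075
v 1.442 3.206 1.046
v 1.598 2.883 1.214
v 1.82 2.755 1.515
v 2.023 2.871 1.835
v 2.13 3.185 2.05
v 0.277 1.368 1.781
v 0.8 0.726 1.641
v 0.483 1.272 2.999
v 1.09 1.222 1.631
v 1 1.786 1.691
v 0.571 2.155 1.793
v 0.005 2.156 1.889
v -0.435 1.788 1.934
v -0.541 1.224 1.908
v -0.265 0.727 1.822
v 0.265 0.531 1.716
f 2 1 4
f 2 4 3
f 4 1 5
f 4 5 3
f 5 1 6
f 5 6 3
f 6 1 7
f 6 7 3
f 7 1 8
f 7 8 3
f 8 1 9
f 8 9 3
f 9 1 10
f 9 10 3
f 10 1 2
f 10 2 3
f 12 11 14
f 12 14 13
f 14 11 15
f 14 15 13
f 15 11 16
f 15 16 13
f 16 11 17
f 16 17 13
f 17 11 18
f 17 18 13
f 18 11 19
f 18 19 13
f 19 11 20
f 19 20 13
f 20 11 21
f 20 21 13
f 21 11 22
f 21 22 13
f 22 11 12
f 22 12 13
f 24 23 26
f 24 26 25
f 26 23 27
f 26 27 25
f 27 23 28
f 27 28 25
f 28 23 29
f 28 29 25
f 29 23 30
f 29 30 25
f 30 23 31
f 30 31 25
f 31 23 32
f 31 32 25
f 32 23 33
f 32 33 25
f 33 23 24
f 33 24 25



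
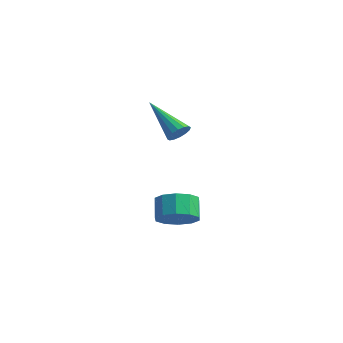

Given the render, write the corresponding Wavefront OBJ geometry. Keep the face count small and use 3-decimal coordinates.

v -2.906 0.713 -1.188
v -2.223 1.176 -0.982
v -2.731 1.59 -0.227
v -3.414 1.127 -0.432
v -2.509 1.452 -1.326
v -3.017 1.866 -0.571
v -2.947 1.445 -1.617
v -3.455 1.86 -0.862
v -3.369 1.159 -1.744
v -3.877 1.574 -0.989
v -3.614 0.703 -1.658
v -4.122 1.117 -0.903
v -3.589 0.25 -1.393
v -4.097 0.664 -0.638
v -3.303 -0.026 -1.049
v -3.811 0.388 -0.294
v -2.865 -0.02 -0.758
v -3.373 0.395 -0.003
v -2.443 0.266 -0.631
v -2.951 0.681 0.124
v -2.198 0.723 -0.717
v -2.706 1.137 0.038
v -2.733 0.657 3.227
v -2.417 0.623 3.625
v -4.247 0.503 4.413
v -2.465 0.881 3.598
v -2.585 1.079 3.471
v -2.744 1.164 3.278
v -2.901 1.113 3.072
v -3.012 0.94 2.907
v -3.049 0.691 2.828
v -3.001 0.432 2.855
v -2.881 0.234 2.983
v -2.722 0.15 3.175
v -2.565 0.201 3.381
v -2.454 0.374 3.546
f 2 1 5
f 2 5 3
f 3 5 6
f 3 6 4
f 5 1 7
f 5 7 6
f 6 7 8
f 6 8 4
f 7 1 9
f 7 9 8
f 8 9 10
f 8 10 4
f 9 1 11
f 9 11 10
f 10 11 12
f 10 12 4
f 11 1 13
f 11 13 12
f 12 13 14
f 12 14 4
f 13 1 15
f 13 15 14
f 14 15 16
f 14 16 4
f 15 1 17
f 15 17 16
f 16 17 18
f 16 18 4
f 17 1 19
f 17 19 18
f 18 19 20
f 18 20 4
f 19 1 21
f 19 21 20
f 20 21 22
f 20 22 4
f 21 1 2
f 21 2 22
f 22 2 3
f 22 3 4
f 24 23 26
f 24 26 25
f 26 23 27
f 26 27 25
f 27 23 28
f 27 28 25
f 28 23 29
f 28 29 25
f 29 23 30
f 29 30 25
f 30 23 31
f 30 31 25
f 31 23 32
f 31 32 25
f 32 23 33
f 32 33 25
f 33 23 34
f 33 34 25
f 34 23 35
f 34 35 25
f 35 23 36
f 35 36 25
f 36 23 24
f 36 24 25



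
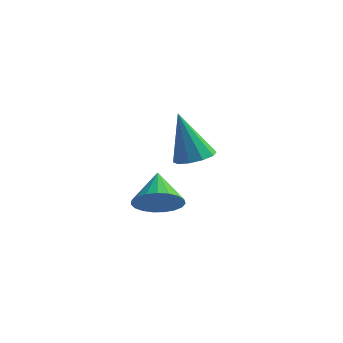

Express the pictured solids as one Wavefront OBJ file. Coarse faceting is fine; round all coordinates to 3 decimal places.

v 0.399 2.139 0.306
v 1.016 2.515 0.506
v -0.279 2.261 2.174
v 0.698 2.824 0.37
v 0.265 2.87 0.21
v -0.116 2.638 0.087
v -0.301 2.214 0.048
v -0.218 1.762 0.107
v 0.1 1.454 0.243
v 0.533 1.407 0.403
v 0.914 1.64 0.526
v 1.099 2.063 0.565
v -1.35 2.951 -2.736
v -0.809 2.666 -2.008
v -1.89 4.049 -1.904
v -0.571 2.922 -2.192
v -0.468 3.183 -2.47
v -0.517 3.404 -2.794
v -0.711 3.547 -3.108
v -1.014 3.586 -3.357
v -1.376 3.515 -3.499
v -1.734 3.347 -3.509
v -2.024 3.11 -3.385
v -2.199 2.846 -3.149
v -2.226 2.6 -2.841
v -2.102 2.414 -2.516
v -1.848 2.321 -2.228
v -1.508 2.337 -2.028
v -1.14 2.459 -1.95
f 2 1 4
f 2 4 3
f 4 1 5
f 4 5 3
f 5 1 6
f 5 6 3
f 6 1 7
f 6 7 3
f 7 1 8
f 7 8 3
f 8 1 9
f 8 9 3
f 9 1 10
f 9 10 3
f 10 1 11
f 10 11 3
f 11 1 12
f 11 12 3
f 12 1 2
f 12 2 3
f 14 13 16
f 14 16 15
f 16 13 17
f 16 17 15
f 17 13 18
f 17 18 15
f 18 13 19
f 18 19 15
f 19 13 20
f 19 20 15
f 20 13 21
f 20 21 15
f 21 13 22
f 21 22 15
f 22 13 23
f 22 23 15
f 23 13 24
f 23 24 15
f 24 13 25
f 24 25 15
f 25 13 26
f 25 26 15
f 26 13 27
f 26 27 15
f 27 13 28
f 27 28 15
f 28 13 29
f 28 29 15
f 29 13 14
f 29 14 15



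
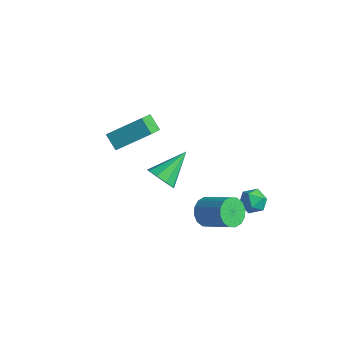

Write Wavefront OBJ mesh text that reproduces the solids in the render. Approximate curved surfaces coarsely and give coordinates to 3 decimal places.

v -4.167 -0.284 0.169
v -3.017 1.1 1.328
v -4.666 0.824 -0.659
v -3.516 2.208 0.5
v -3.364 -0.408 -0.48
v -2.214 0.976 0.679
v -3.863 0.7 -1.308
v -2.713 2.084 -0.149
v 1.616 0.937 -3.024
v 1.94 1.468 -3.618
v 3.488 1.674 -2.589
v 3.164 1.143 -1.996
v 1.718 1.732 -3.336
v 3.266 1.938 -2.308
v 1.468 1.783 -2.971
v 3.017 1.988 -1.943
v 1.259 1.607 -2.62
v 2.807 1.812 -1.592
v 1.144 1.252 -2.377
v 2.693 1.457 -1.349
v 1.157 0.812 -2.308
v 2.705 1.018 -1.279
v 1.292 0.406 -2.431
v 2.84 0.612 -1.402
v 1.514 0.142 -2.712
v 3.062 0.348 -1.684
v 1.763 0.092 -3.077
v 3.312 0.297 -2.049
v 1.973 0.268 -3.428
v 3.521 0.473 -2.4
v 2.087 0.623 -3.671
v 3.636 0.828 -2.643
v 2.075 1.062 -3.741
v 3.623 1.268 -2.712
v 2.301 3.95 -2.921
v 2.822 4.083 -3.497
v 2.138 2.757 -3.343
v 2.659 2.89 -3.919
v 2.901 2.852 -3.17
v 3.002 3.59 -2.909
v 1.958 3.25 -3.931
v 2.059 3.988 -3.67
v 2.61 3.65 -4.122
v 3.193 3.404 -3.651
v 1.767 3.436 -3.189
v 2.35 3.19 -2.718
v 1.062 -1.718 1.443
v 1.892 -1.737 1.413
v 1.138 -0.042 2.437
v 1.687 -1.461 0.961
v 1.19 -1.304 0.735
v 0.633 -1.342 0.841
v 0.277 -1.555 1.228
v 0.289 -1.845 1.716
v 0.662 -2.075 2.077
v 1.223 -2.139 2.141
v 1.708 -2.005 1.879
f 2 4 1
f 5 2 1
f 1 4 3
f 3 5 1
f 2 8 4
f 6 2 5
f 6 8 2
f 4 8 3
f 7 5 3
f 3 8 7
f 7 6 5
f 8 6 7
f 10 9 13
f 10 13 11
f 11 13 14
f 11 14 12
f 13 9 15
f 13 15 14
f 14 15 16
f 14 16 12
f 15 9 17
f 15 17 16
f 16 17 18
f 16 18 12
f 17 9 19
f 17 19 18
f 18 19 20
f 18 20 12
f 19 9 21
f 19 21 20
f 20 21 22
f 20 22 12
f 21 9 23
f 21 23 22
f 22 23 24
f 22 24 12
f 23 9 25
f 23 25 24
f 24 25 26
f 24 26 12
f 25 9 27
f 25 27 26
f 26 27 28
f 26 28 12
f 27 9 29
f 27 29 28
f 28 29 30
f 28 30 12
f 29 9 31
f 29 31 30
f 30 31 32
f 30 32 12
f 31 9 33
f 31 33 32
f 32 33 34
f 32 34 12
f 33 9 10
f 33 10 34
f 34 10 11
f 34 11 12
f 35 46 40
f 35 40 36
f 35 36 42
f 35 42 45
f 35 45 46
f 36 40 44
f 40 46 39
f 46 45 37
f 45 42 41
f 42 36 43
f 38 44 39
f 38 39 37
f 38 37 41
f 38 41 43
f 38 43 44
f 39 44 40
f 37 39 46
f 41 37 45
f 43 41 42
f 44 43 36
f 48 47 50
f 48 50 49
f 50 47 51
f 50 51 49
f 51 47 52
f 51 52 49
f 52 47 53
f 52 53 49
f 53 47 54
f 53 54 49
f 54 47 55
f 54 55 49
f 55 47 56
f 55 56 49
f 56 47 57
f 56 57 49
f 57 47 48
f 57 48 49



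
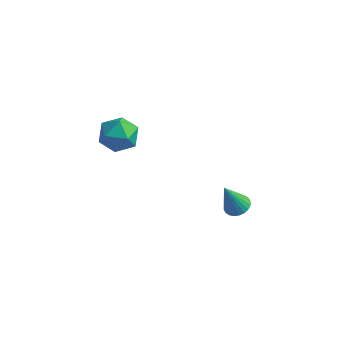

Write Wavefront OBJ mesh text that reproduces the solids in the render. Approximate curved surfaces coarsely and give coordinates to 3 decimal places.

v -4.319 -1.367 1.733
v -3.439 -1.084 1.684
v -3.901 -2.516 2.596
v -3.021 -2.233 2.547
v -3.643 -1.733 3.017
v -3.901 -1.023 2.483
v -3.439 -2.577 1.797
v -3.697 -1.867 1.263
v -2.896 -1.832 1.723
v -3.021 -1.311 2.477
v -4.319 -2.289 1.803
v -4.444 -1.768 2.557
v 0.419 1.01 -3.681
v 0.727 1.487 -3.457
v -0.019 0.59 -2.179
v 0.512 1.583 -3.493
v 0.283 1.592 -3.558
v 0.075 1.512 -3.641
v -0.081 1.356 -3.73
v -0.16 1.147 -3.812
v -0.152 0.917 -3.874
v -0.056 0.702 -3.906
v 0.112 0.533 -3.904
v 0.327 0.437 -3.868
v 0.555 0.429 -3.804
v 0.764 0.508 -3.721
v 0.92 0.665 -3.632
v 0.999 0.873 -3.55
v 0.991 1.103 -3.488
v 0.895 1.319 -3.456
f 1 12 6
f 1 6 2
f 1 2 8
f 1 8 11
f 1 11 12
f 2 6 10
f 6 12 5
f 12 11 3
f 11 8 7
f 8 2 9
f 4 10 5
f 4 5 3
f 4 3 7
f 4 7 9
f 4 9 10
f 5 10 6
f 3 5 12
f 7 3 11
f 9 7 8
f 10 9 2
f 14 13 16
f 14 16 15
f 16 13 17
f 16 17 15
f 17 13 18
f 17 18 15
f 18 13 19
f 18 19 15
f 19 13 20
f 19 20 15
f 20 13 21
f 20 21 15
f 21 13 22
f 21 22 15
f 22 13 23
f 22 23 15
f 23 13 24
f 23 24 15
f 24 13 25
f 24 25 15
f 25 13 26
f 25 26 15
f 26 13 27
f 26 27 15
f 27 13 28
f 27 28 15
f 28 13 29
f 28 29 15
f 29 13 30
f 29 30 15
f 30 13 14
f 30 14 15



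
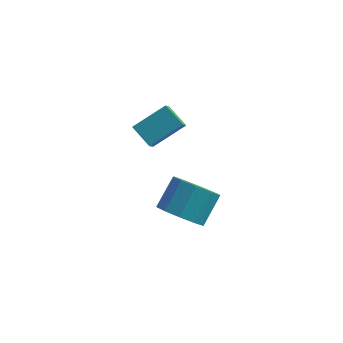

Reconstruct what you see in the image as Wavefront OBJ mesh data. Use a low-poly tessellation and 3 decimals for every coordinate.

v -0.787 1.535 3.277
v -0.698 0.857 3.938
v 0.02 2.226 3.878
v 0.109 1.548 4.538
v -0.169 1.192 2.842
v -0.08 0.514 3.502
v 0.638 1.883 3.442
v 0.727 1.205 4.103
v 0.799 0.688 0.169
v 1.149 1.125 -0.417
v 1.43 1.949 0.365
v 1.081 1.512 0.951
v 0.668 1.261 -0.388
v 0.949 2.085 0.394
v 0.237 1.179 -0.146
v 0.519 2.003 0.635
v 0.021 0.909 0.216
v 0.303 1.733 0.998
v 0.103 0.555 0.561
v 0.384 1.379 1.342
v 0.45 0.251 0.755
v 0.731 1.075 1.537
v 0.931 0.115 0.726
v 1.212 0.939 1.508
v 1.361 0.197 0.485
v 1.643 1.021 1.266
v 1.577 0.467 0.122
v 1.859 1.291 0.904
v 1.496 0.821 -0.222
v 1.777 1.645 0.559
f 2 4 1
f 5 2 1
f 1 4 3
f 3 5 1
f 2 8 4
f 6 2 5
f 6 8 2
f 4 8 3
f 7 5 3
f 3 8 7
f 7 6 5
f 8 6 7
f 10 9 13
f 10 13 11
f 11 13 14
f 11 14 12
f 13 9 15
f 13 15 14
f 14 15 16
f 14 16 12
f 15 9 17
f 15 17 16
f 16 17 18
f 16 18 12
f 17 9 19
f 17 19 18
f 18 19 20
f 18 20 12
f 19 9 21
f 19 21 20
f 20 21 22
f 20 22 12
f 21 9 23
f 21 23 22
f 22 23 24
f 22 24 12
f 23 9 25
f 23 25 24
f 24 25 26
f 24 26 12
f 25 9 27
f 25 27 26
f 26 27 28
f 26 28 12
f 27 9 29
f 27 29 28
f 28 29 30
f 28 30 12
f 29 9 10
f 29 10 30
f 30 10 11
f 30 11 12



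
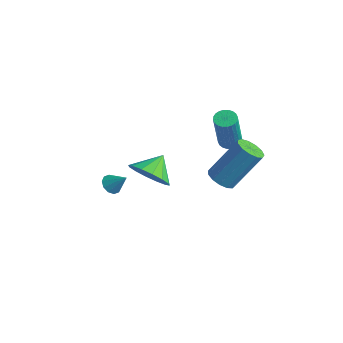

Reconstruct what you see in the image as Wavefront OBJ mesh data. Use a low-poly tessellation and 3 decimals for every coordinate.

v 1.357 0.073 0.703
v 1.818 -0.387 0.861
v 2.344 0.727 2.574
v 1.883 1.187 2.417
v 1.992 -0.132 0.642
v 2.518 0.981 2.355
v 1.964 0.187 0.443
v 2.49 1.301 2.156
v 1.743 0.471 0.327
v 2.269 1.584 2.04
v 1.4 0.628 0.33
v 1.926 1.741 2.043
v 1.043 0.609 0.452
v 1.569 1.722 2.165
v 0.786 0.42 0.653
v 1.312 1.534 2.367
v 0.71 0.121 0.871
v 1.236 1.235 2.584
v 0.84 -0.193 1.035
v 1.366 0.92 2.749
v 1.133 -0.423 1.094
v 1.659 0.691 2.808
v 1.498 -0.495 1.029
v 2.024 0.619 2.743
v 1.021 -3.366 2.433
v 1.938 -3.089 2.369
v 0.799 -2.474 3.107
v 1.709 -2.861 1.992
v 1.295 -2.768 1.733
v 0.808 -2.836 1.661
v 0.378 -3.045 1.796
v 0.12 -3.34 2.102
v 0.104 -3.643 2.496
v 0.334 -3.871 2.873
v 0.747 -3.963 3.132
v 1.234 -3.896 3.204
v 1.664 -3.687 3.069
v 1.922 -3.391 2.764
v -1.062 2.548 0.476
v -0.786 2.149 0.289
v -0.361 1.513 2.277
v -0.638 1.912 2.464
v -0.643 2.292 0.305
v -0.218 1.657 2.293
v -0.564 2.474 0.346
v -0.14 1.839 2.334
v -0.561 2.668 0.407
v -0.136 2.032 2.395
v -0.634 2.843 0.479
v -0.21 2.207 2.467
v -0.773 2.973 0.55
v -0.348 2.338 2.538
v -0.955 3.039 0.61
v -0.53 2.403 2.598
v -1.154 3.029 0.649
v -0.729 2.394 2.638
v -1.339 2.947 0.663
v -0.914 2.311 2.651
v -1.482 2.803 0.647
v -1.057 2.168 2.635
v -1.56 2.621 0.606
v -1.136 1.986 2.594
v -1.564 2.428 0.545
v -1.139 1.792 2.533
v -1.49 2.253 0.473
v -1.066 1.617 2.461
v -1.352 2.122 0.402
v -0.927 1.487 2.39
v -1.17 2.057 0.342
v -0.745 1.421 2.33
v -0.971 2.066 0.302
v -0.546 1.431 2.291
v -4.015 -1.6 -2.267
v -3.677 -1.457 -2.649
v -3.345 -1.28 -1.553
v -3.87 -1.201 -2.583
v -4.118 -1.097 -2.396
v -4.327 -1.186 -2.16
v -4.417 -1.433 -1.965
v -4.353 -1.744 -1.885
v -4.16 -2 -1.951
v -3.912 -2.104 -2.137
v -3.703 -2.015 -2.373
v -3.613 -1.768 -2.569
f 2 1 5
f 2 5 3
f 3 5 6
f 3 6 4
f 5 1 7
f 5 7 6
f 6 7 8
f 6 8 4
f 7 1 9
f 7 9 8
f 8 9 10
f 8 10 4
f 9 1 11
f 9 11 10
f 10 11 12
f 10 12 4
f 11 1 13
f 11 13 12
f 12 13 14
f 12 14 4
f 13 1 15
f 13 15 14
f 14 15 16
f 14 16 4
f 15 1 17
f 15 17 16
f 16 17 18
f 16 18 4
f 17 1 19
f 17 19 18
f 18 19 20
f 18 20 4
f 19 1 21
f 19 21 20
f 20 21 22
f 20 22 4
f 21 1 23
f 21 23 22
f 22 23 24
f 22 24 4
f 23 1 2
f 23 2 24
f 24 2 3
f 24 3 4
f 26 25 28
f 26 28 27
f 28 25 29
f 28 29 27
f 29 25 30
f 29 30 27
f 30 25 31
f 30 31 27
f 31 25 32
f 31 32 27
f 32 25 33
f 32 33 27
f 33 25 34
f 33 34 27
f 34 25 35
f 34 35 27
f 35 25 36
f 35 36 27
f 36 25 37
f 36 37 27
f 37 25 38
f 37 38 27
f 38 25 26
f 38 26 27
f 40 39 43
f 40 43 41
f 41 43 44
f 41 44 42
f 43 39 45
f 43 45 44
f 44 45 46
f 44 46 42
f 45 39 47
f 45 47 46
f 46 47 48
f 46 48 42
f 47 39 49
f 47 49 48
f 48 49 50
f 48 50 42
f 49 39 51
f 49 51 50
f 50 51 52
f 50 52 42
f 51 39 53
f 51 53 52
f 52 53 54
f 52 54 42
f 53 39 55
f 53 55 54
f 54 55 56
f 54 56 42
f 55 39 57
f 55 57 56
f 56 57 58
f 56 58 42
f 57 39 59
f 57 59 58
f 58 59 60
f 58 60 42
f 59 39 61
f 59 61 60
f 60 61 62
f 60 62 42
f 61 39 63
f 61 63 62
f 62 63 64
f 62 64 42
f 63 39 65
f 63 65 64
f 64 65 66
f 64 66 42
f 65 39 67
f 65 67 66
f 66 67 68
f 66 68 42
f 67 39 69
f 67 69 68
f 68 69 70
f 68 70 42
f 69 39 71
f 69 71 70
f 70 71 72
f 70 72 42
f 71 39 40
f 71 40 72
f 72 40 41
f 72 41 42
f 74 73 76
f 74 76 75
f 76 73 77
f 76 77 75
f 77 73 78
f 77 78 75
f 78 73 79
f 78 79 75
f 79 73 80
f 79 80 75
f 80 73 81
f 80 81 75
f 81 73 82
f 81 82 75
f 82 73 83
f 82 83 75
f 83 73 84
f 83 84 75
f 84 73 74
f 84 74 75



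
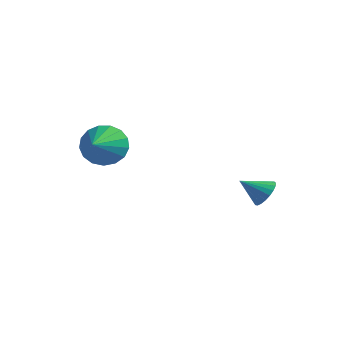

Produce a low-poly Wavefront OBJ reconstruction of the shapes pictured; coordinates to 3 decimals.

v 2.632 3.87 -4.175
v 3.238 3.493 -4.019
v 1.948 3.07 -3.445
v 3.233 3.7 -3.797
v 3.125 3.936 -3.64
v 2.931 4.161 -3.576
v 2.685 4.335 -3.615
v 2.431 4.429 -3.751
v 2.211 4.426 -3.96
v 2.064 4.327 -4.207
v 2.015 4.149 -4.448
v 2.073 3.922 -4.641
v 2.228 3.687 -4.754
v 2.452 3.483 -4.767
v 2.708 3.346 -4.678
v 2.95 3.299 -4.501
v 3.138 3.351 -4.268
v -1.622 -1.014 -1.386
v -1.215 -0.462 -0.591
v -0.898 -2.286 -0.874
v -1.65 -0.636 -0.407
v -2.078 -0.896 -0.448
v -2.401 -1.183 -0.703
v -2.547 -1.432 -1.115
v -2.48 -1.585 -1.589
v -2.217 -1.607 -2.017
v -1.817 -1.494 -2.3
v -1.373 -1.271 -2.374
v -0.986 -0.989 -2.221
v -0.744 -0.713 -1.878
v -0.704 -0.506 -1.421
v -0.874 -0.415 -0.957
f 2 1 4
f 2 4 3
f 4 1 5
f 4 5 3
f 5 1 6
f 5 6 3
f 6 1 7
f 6 7 3
f 7 1 8
f 7 8 3
f 8 1 9
f 8 9 3
f 9 1 10
f 9 10 3
f 10 1 11
f 10 11 3
f 11 1 12
f 11 12 3
f 12 1 13
f 12 13 3
f 13 1 14
f 13 14 3
f 14 1 15
f 14 15 3
f 15 1 16
f 15 16 3
f 16 1 17
f 16 17 3
f 17 1 2
f 17 2 3
f 19 18 21
f 19 21 20
f 21 18 22
f 21 22 20
f 22 18 23
f 22 23 20
f 23 18 24
f 23 24 20
f 24 18 25
f 24 25 20
f 25 18 26
f 25 26 20
f 26 18 27
f 26 27 20
f 27 18 28
f 27 28 20
f 28 18 29
f 28 29 20
f 29 18 30
f 29 30 20
f 30 18 31
f 30 31 20
f 31 18 32
f 31 32 20
f 32 18 19
f 32 19 20



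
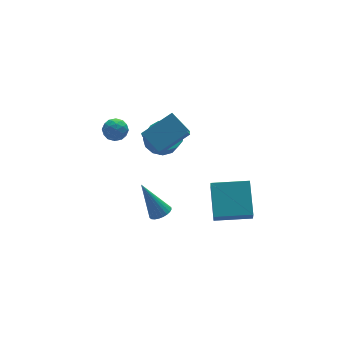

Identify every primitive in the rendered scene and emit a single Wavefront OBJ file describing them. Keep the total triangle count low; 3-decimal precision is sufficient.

v -0.483 -1.709 -2.456
v 0.023 -1.965 -2.16
v -1.177 -0.871 -0.544
v 0.113 -1.741 -2.225
v 0.112 -1.513 -2.326
v 0.021 -1.314 -2.446
v -0.147 -1.175 -2.568
v -0.366 -1.118 -2.673
v -0.603 -1.15 -2.744
v -0.822 -1.267 -2.772
v -0.989 -1.452 -2.752
v -1.079 -1.676 -2.687
v -1.078 -1.904 -2.587
v -0.986 -2.103 -2.466
v -0.818 -2.242 -2.345
v -0.599 -2.3 -2.24
v -0.362 -2.267 -2.168
v -0.144 -2.15 -2.14
v -0.172 -0.88 1.789
v -0.641 0.27 2.558
v 0.424 0.35 0.314
v -0.045 1.499 1.084
v 1.645 -0.719 2.656
v 1.176 0.43 3.426
v 2.241 0.51 1.182
v 1.772 1.66 1.951
v 1.461 2.434 -0.604
v 2.208 1.877 -0.939
v 2.206 1.329 -0.031
v 1.459 1.886 0.304
v 2.44 2.311 -0.676
v 2.439 1.763 0.231
v 2.362 2.783 -0.391
v 2.361 2.236 0.516
v 1.998 3.145 -0.173
v 1.996 2.598 0.734
v 1.463 3.281 -0.092
v 1.461 2.734 0.815
v 0.927 3.148 -0.174
v 0.926 2.601 0.734
v 0.561 2.788 -0.391
v 0.56 2.241 0.516
v 0.481 2.316 -0.677
v 0.479 1.768 0.231
v 0.711 1.881 -0.939
v 0.71 1.333 -0.031
v 1.18 1.621 -1.095
v 1.178 1.074 -0.187
v 1.738 1.62 -1.095
v 1.736 1.072 -0.187
v 1.149 -4.581 -0.945
v 1.757 -2.953 0.216
v 1.416 -4.047 -1.834
v 2.023 -2.419 -0.673
v 2.997 -5.341 -0.847
v 3.604 -3.713 0.314
v 3.263 -4.807 -1.736
v 3.871 -3.179 -0.575
v -1.524 1.65 2.573
v -1.239 1.218 3.082
v -2.281 0.802 2.278
v -1.996 0.37 2.787
v -2.379 0.956 2.981
v -1.911 1.479 3.163
v -1.609 0.541 2.197
v -1.141 1.064 2.379
v -1.291 0.533 2.849
v -1.767 0.789 3.334
v -1.753 1.231 2.026
v -2.229 1.487 2.511
v -1.315 1.508 2.853
v -2.205 0.512 2.507
v -2.43 0.856 2.621
v -2.262 0.602 2.92
v -1.71 1.662 2.901
v -1.542 1.408 3.2
v -2.212 1.254 3.14
v -1.978 0.612 2.16
v -1.81 0.358 2.459
v -1.258 1.418 2.44
v -1.09 1.164 2.739
v -1.308 0.766 2.22
v -1.178 0.852 3.016
v -1.623 0.353 2.842
v -1.396 0.454 2.496
v -1.121 0.761 2.603
v -1.458 1.002 3.3
v -1.903 0.504 3.127
v -2.128 0.848 3.241
v -1.853 1.156 3.348
v -1.489 0.6 3.164
v -1.617 1.516 2.233
v -2.062 1.018 2.06
v -1.667 0.864 2.012
v -1.392 1.172 2.119
v -1.897 1.667 2.518
v -2.342 1.168 2.344
v -2.399 1.259 2.757
v -2.124 1.566 2.864
v -2.031 1.42 2.196
f 2 1 4
f 2 4 3
f 4 1 5
f 4 5 3
f 5 1 6
f 5 6 3
f 6 1 7
f 6 7 3
f 7 1 8
f 7 8 3
f 8 1 9
f 8 9 3
f 9 1 10
f 9 10 3
f 10 1 11
f 10 11 3
f 11 1 12
f 11 12 3
f 12 1 13
f 12 13 3
f 13 1 14
f 13 14 3
f 14 1 15
f 14 15 3
f 15 1 16
f 15 16 3
f 16 1 17
f 16 17 3
f 17 1 18
f 17 18 3
f 18 1 2
f 18 2 3
f 20 22 19
f 23 20 19
f 19 22 21
f 21 23 19
f 20 26 22
f 24 20 23
f 24 26 20
f 22 26 21
f 25 23 21
f 21 26 25
f 25 24 23
f 26 24 25
f 28 27 31
f 28 31 29
f 29 31 32
f 29 32 30
f 31 27 33
f 31 33 32
f 32 33 34
f 32 34 30
f 33 27 35
f 33 35 34
f 34 35 36
f 34 36 30
f 35 27 37
f 35 37 36
f 36 37 38
f 36 38 30
f 37 27 39
f 37 39 38
f 38 39 40
f 38 40 30
f 39 27 41
f 39 41 40
f 40 41 42
f 40 42 30
f 41 27 43
f 41 43 42
f 42 43 44
f 42 44 30
f 43 27 45
f 43 45 44
f 44 45 46
f 44 46 30
f 45 27 47
f 45 47 46
f 46 47 48
f 46 48 30
f 47 27 49
f 47 49 48
f 48 49 50
f 48 50 30
f 49 27 28
f 49 28 50
f 50 28 29
f 50 29 30
f 52 54 51
f 55 52 51
f 51 54 53
f 53 55 51
f 52 58 54
f 56 52 55
f 56 58 52
f 54 58 53
f 57 55 53
f 53 58 57
f 57 56 55
f 58 56 57
f 59 96 75
f 96 70 99
f 75 99 64
f 96 99 75
f 59 75 71
f 75 64 76
f 71 76 60
f 75 76 71
f 59 71 80
f 71 60 81
f 80 81 66
f 71 81 80
f 59 80 92
f 80 66 95
f 92 95 69
f 80 95 92
f 59 92 96
f 92 69 100
f 96 100 70
f 92 100 96
f 60 76 87
f 76 64 90
f 87 90 68
f 76 90 87
f 64 99 77
f 99 70 98
f 77 98 63
f 99 98 77
f 70 100 97
f 100 69 93
f 97 93 61
f 100 93 97
f 69 95 94
f 95 66 82
f 94 82 65
f 95 82 94
f 66 81 86
f 81 60 83
f 86 83 67
f 81 83 86
f 62 88 74
f 88 68 89
f 74 89 63
f 88 89 74
f 62 74 72
f 74 63 73
f 72 73 61
f 74 73 72
f 62 72 79
f 72 61 78
f 79 78 65
f 72 78 79
f 62 79 84
f 79 65 85
f 84 85 67
f 79 85 84
f 62 84 88
f 84 67 91
f 88 91 68
f 84 91 88
f 63 89 77
f 89 68 90
f 77 90 64
f 89 90 77
f 61 73 97
f 73 63 98
f 97 98 70
f 73 98 97
f 65 78 94
f 78 61 93
f 94 93 69
f 78 93 94
f 67 85 86
f 85 65 82
f 86 82 66
f 85 82 86
f 68 91 87
f 91 67 83
f 87 83 60
f 91 83 87



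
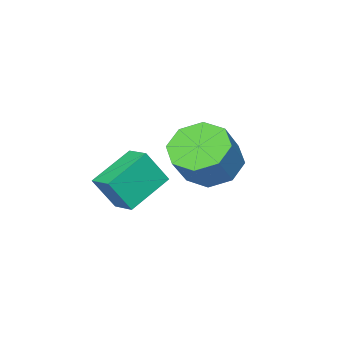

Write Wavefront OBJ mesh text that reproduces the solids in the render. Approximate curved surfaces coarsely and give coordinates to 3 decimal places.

v 1.088 0.456 -3.666
v 1.209 1.291 -3.417
v 2.551 0.452 -4.361
v 2.672 1.287 -4.112
v 1.608 0.053 -2.568
v 1.729 0.888 -2.319
v 3.071 0.049 -3.263
v 3.192 0.884 -3.014
v -0.853 0.998 -3.632
v -0.193 1.475 -4.23
v 0.632 1.719 -3.126
v -0.027 1.242 -2.528
v -0.726 1.953 -3.937
v 0.1 2.196 -2.833
v -1.333 1.871 -3.466
v -0.507 2.115 -2.362
v -1.659 1.278 -3.091
v -0.833 1.522 -1.987
v -1.512 0.521 -3.034
v -0.687 0.765 -1.93
v -0.98 0.044 -3.327
v -0.154 0.287 -2.223
v -0.373 0.125 -3.798
v 0.453 0.369 -2.694
v -0.047 0.718 -4.173
v 0.779 0.962 -3.069
f 2 4 1
f 5 2 1
f 1 4 3
f 3 5 1
f 2 8 4
f 6 2 5
f 6 8 2
f 4 8 3
f 7 5 3
f 3 8 7
f 7 6 5
f 8 6 7
f 10 9 13
f 10 13 11
f 11 13 14
f 11 14 12
f 13 9 15
f 13 15 14
f 14 15 16
f 14 16 12
f 15 9 17
f 15 17 16
f 16 17 18
f 16 18 12
f 17 9 19
f 17 19 18
f 18 19 20
f 18 20 12
f 19 9 21
f 19 21 20
f 20 21 22
f 20 22 12
f 21 9 23
f 21 23 22
f 22 23 24
f 22 24 12
f 23 9 25
f 23 25 24
f 24 25 26
f 24 26 12
f 25 9 10
f 25 10 26
f 26 10 11
f 26 11 12



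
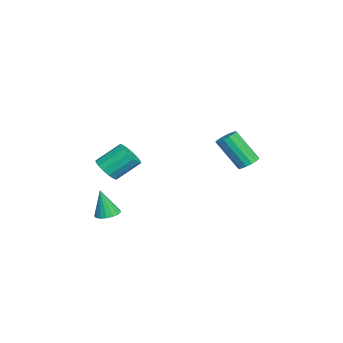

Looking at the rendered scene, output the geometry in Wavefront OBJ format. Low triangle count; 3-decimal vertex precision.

v -2.208 -3.563 -1.937
v -1.647 -3.878 -1.413
v -1.971 -2.632 -0.318
v -2.532 -2.317 -0.843
v -1.427 -3.604 -1.66
v -1.751 -2.358 -0.565
v -1.416 -3.319 -1.981
v -1.74 -2.073 -0.886
v -1.617 -3.099 -2.291
v -1.941 -1.853 -1.196
v -1.977 -3.004 -2.505
v -2.301 -1.758 -1.411
v -2.398 -3.058 -2.568
v -2.722 -1.812 -1.473
v -2.769 -3.248 -2.462
v -3.093 -2.002 -1.367
v -2.989 -3.522 -2.215
v -3.313 -2.276 -1.12
v -3 -3.807 -1.894
v -3.324 -2.561 -0.799
v -2.799 -4.027 -1.584
v -3.123 -2.781 -0.489
v -2.439 -4.122 -1.369
v -2.763 -2.876 -0.275
v -2.018 -4.068 -1.307
v -2.342 -2.822 -0.212
v 0.017 -3.222 -4.064
v 0.648 -3.496 -4.121
v 0.003 -3.598 -2.416
v 0.706 -3.179 -4.048
v 0.606 -2.872 -3.979
v 0.371 -2.645 -3.929
v 0.055 -2.55 -3.91
v -0.269 -2.609 -3.926
v -0.528 -2.809 -3.974
v -0.662 -3.103 -4.042
v -0.641 -3.424 -4.116
v -0.468 -3.699 -4.177
v -0.185 -3.865 -4.212
v 0.145 -3.883 -4.214
v 0.445 -3.75 -4.181
v 0.06 3.882 -0.212
v 0.618 4.067 0.014
v 0.319 2.902 1.699
v -0.24 2.718 1.472
v 0.404 4.286 0.128
v 0.105 3.121 1.812
v 0.098 4.396 0.15
v -0.201 3.231 1.835
v -0.218 4.37 0.075
v -0.517 3.205 1.76
v -0.46 4.212 -0.077
v -0.759 3.047 1.608
v -0.563 3.966 -0.265
v -0.862 2.801 1.42
v -0.499 3.698 -0.439
v -0.798 2.533 1.246
v -0.285 3.479 -0.552
v -0.584 2.314 1.132
v 0.021 3.369 -0.575
v -0.278 2.204 1.11
v 0.337 3.395 -0.5
v 0.038 2.23 1.185
v 0.579 3.553 -0.348
v 0.28 2.388 1.337
v 0.682 3.799 -0.16
v 0.383 2.634 1.525
f 2 1 5
f 2 5 3
f 3 5 6
f 3 6 4
f 5 1 7
f 5 7 6
f 6 7 8
f 6 8 4
f 7 1 9
f 7 9 8
f 8 9 10
f 8 10 4
f 9 1 11
f 9 11 10
f 10 11 12
f 10 12 4
f 11 1 13
f 11 13 12
f 12 13 14
f 12 14 4
f 13 1 15
f 13 15 14
f 14 15 16
f 14 16 4
f 15 1 17
f 15 17 16
f 16 17 18
f 16 18 4
f 17 1 19
f 17 19 18
f 18 19 20
f 18 20 4
f 19 1 21
f 19 21 20
f 20 21 22
f 20 22 4
f 21 1 23
f 21 23 22
f 22 23 24
f 22 24 4
f 23 1 25
f 23 25 24
f 24 25 26
f 24 26 4
f 25 1 2
f 25 2 26
f 26 2 3
f 26 3 4
f 28 27 30
f 28 30 29
f 30 27 31
f 30 31 29
f 31 27 32
f 31 32 29
f 32 27 33
f 32 33 29
f 33 27 34
f 33 34 29
f 34 27 35
f 34 35 29
f 35 27 36
f 35 36 29
f 36 27 37
f 36 37 29
f 37 27 38
f 37 38 29
f 38 27 39
f 38 39 29
f 39 27 40
f 39 40 29
f 40 27 41
f 40 41 29
f 41 27 28
f 41 28 29
f 43 42 46
f 43 46 44
f 44 46 47
f 44 47 45
f 46 42 48
f 46 48 47
f 47 48 49
f 47 49 45
f 48 42 50
f 48 50 49
f 49 50 51
f 49 51 45
f 50 42 52
f 50 52 51
f 51 52 53
f 51 53 45
f 52 42 54
f 52 54 53
f 53 54 55
f 53 55 45
f 54 42 56
f 54 56 55
f 55 56 57
f 55 57 45
f 56 42 58
f 56 58 57
f 57 58 59
f 57 59 45
f 58 42 60
f 58 60 59
f 59 60 61
f 59 61 45
f 60 42 62
f 60 62 61
f 61 62 63
f 61 63 45
f 62 42 64
f 62 64 63
f 63 64 65
f 63 65 45
f 64 42 66
f 64 66 65
f 65 66 67
f 65 67 45
f 66 42 43
f 66 43 67
f 67 43 44
f 67 44 45



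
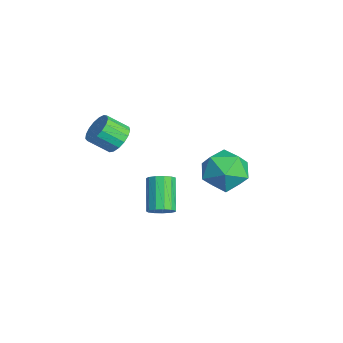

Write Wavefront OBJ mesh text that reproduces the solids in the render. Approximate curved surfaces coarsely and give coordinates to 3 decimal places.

v -0.23 -3.003 0.15
v 0.454 -2.917 0.445
v 0.254 -3.791 1.165
v -0.43 -3.877 0.87
v 0.247 -2.704 0.646
v 0.047 -3.578 1.366
v -0.07 -2.559 0.733
v -0.27 -3.433 1.453
v -0.423 -2.516 0.687
v -0.624 -3.391 1.407
v -0.732 -2.585 0.518
v -0.933 -3.459 1.238
v -0.926 -2.749 0.264
v -1.127 -3.623 0.984
v -0.961 -2.972 -0.015
v -1.161 -3.846 0.705
v -0.828 -3.201 -0.257
v -1.028 -4.075 0.463
v -0.558 -3.385 -0.406
v -0.758 -4.26 0.314
v -0.213 -3.482 -0.427
v -0.413 -4.356 0.293
v 0.129 -3.469 -0.316
v -0.072 -4.343 0.404
v 0.388 -3.349 -0.098
v 0.187 -4.223 0.622
v 0.505 -3.15 0.176
v 0.305 -4.024 0.896
v -0.128 2.494 -2.249
v 0.429 1.937 -1.359
v -0.009 0.903 -3.321
v 0.548 0.346 -2.431
v -0.6 0.632 -2.326
v -0.674 1.616 -1.664
v 1.094 1.224 -3.016
v 1.02 2.208 -2.354
v 1.184 1.152 -1.834
v 0.137 0.786 -1.407
v 0.283 2.054 -3.273
v -0.764 1.688 -2.846
v 3.102 -2.019 -2.03
v 3.513 -1.992 -1.593
v 2.329 -1.714 -0.494
v 1.918 -1.741 -0.93
v 3.479 -1.677 -1.711
v 2.294 -1.399 -0.612
v 3.324 -1.471 -1.93
v 2.139 -1.192 -0.83
v 3.099 -1.438 -2.18
v 1.915 -1.16 -1.081
v 2.876 -1.59 -2.383
v 1.691 -1.312 -1.283
v 2.724 -1.878 -2.473
v 1.539 -1.6 -1.374
v 2.692 -2.211 -2.423
v 1.507 -1.933 -1.324
v 2.791 -2.483 -2.248
v 1.606 -2.205 -1.149
v 2.988 -2.608 -2.004
v 1.804 -2.329 -0.904
v 3.222 -2.545 -1.767
v 2.037 -2.267 -0.668
v 3.418 -2.316 -1.615
v 2.233 -2.038 -0.515
f 2 1 5
f 2 5 3
f 3 5 6
f 3 6 4
f 5 1 7
f 5 7 6
f 6 7 8
f 6 8 4
f 7 1 9
f 7 9 8
f 8 9 10
f 8 10 4
f 9 1 11
f 9 11 10
f 10 11 12
f 10 12 4
f 11 1 13
f 11 13 12
f 12 13 14
f 12 14 4
f 13 1 15
f 13 15 14
f 14 15 16
f 14 16 4
f 15 1 17
f 15 17 16
f 16 17 18
f 16 18 4
f 17 1 19
f 17 19 18
f 18 19 20
f 18 20 4
f 19 1 21
f 19 21 20
f 20 21 22
f 20 22 4
f 21 1 23
f 21 23 22
f 22 23 24
f 22 24 4
f 23 1 25
f 23 25 24
f 24 25 26
f 24 26 4
f 25 1 27
f 25 27 26
f 26 27 28
f 26 28 4
f 27 1 2
f 27 2 28
f 28 2 3
f 28 3 4
f 29 40 34
f 29 34 30
f 29 30 36
f 29 36 39
f 29 39 40
f 30 34 38
f 34 40 33
f 40 39 31
f 39 36 35
f 36 30 37
f 32 38 33
f 32 33 31
f 32 31 35
f 32 35 37
f 32 37 38
f 33 38 34
f 31 33 40
f 35 31 39
f 37 35 36
f 38 37 30
f 42 41 45
f 42 45 43
f 43 45 46
f 43 46 44
f 45 41 47
f 45 47 46
f 46 47 48
f 46 48 44
f 47 41 49
f 47 49 48
f 48 49 50
f 48 50 44
f 49 41 51
f 49 51 50
f 50 51 52
f 50 52 44
f 51 41 53
f 51 53 52
f 52 53 54
f 52 54 44
f 53 41 55
f 53 55 54
f 54 55 56
f 54 56 44
f 55 41 57
f 55 57 56
f 56 57 58
f 56 58 44
f 57 41 59
f 57 59 58
f 58 59 60
f 58 60 44
f 59 41 61
f 59 61 60
f 60 61 62
f 60 62 44
f 61 41 63
f 61 63 62
f 62 63 64
f 62 64 44
f 63 41 42
f 63 42 64
f 64 42 43
f 64 43 44

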